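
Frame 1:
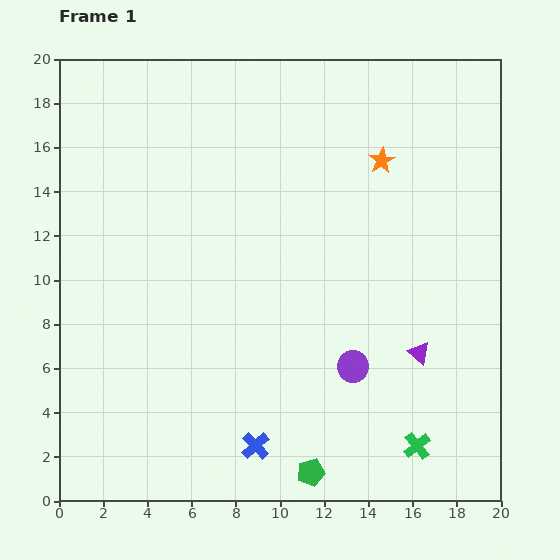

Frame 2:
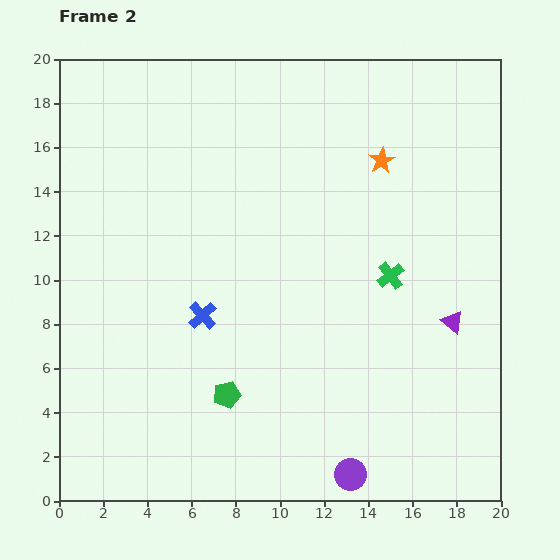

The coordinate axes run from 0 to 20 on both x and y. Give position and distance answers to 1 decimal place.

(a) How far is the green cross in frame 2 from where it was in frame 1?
7.8

The green cross moved from (16.2, 2.5) to (15.0, 10.2), a distance of √(1.2² + 7.7²) ≈ 7.8.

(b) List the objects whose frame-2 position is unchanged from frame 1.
the orange star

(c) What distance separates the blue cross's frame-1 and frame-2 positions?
6.4

The blue cross moved from (8.9, 2.5) to (6.5, 8.4), a distance of √(2.4² + 5.9²) ≈ 6.4.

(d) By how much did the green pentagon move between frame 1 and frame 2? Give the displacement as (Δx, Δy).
(-3.8, 3.5)

The green pentagon was at (11.4, 1.3) in frame 1 and (7.6, 4.8) in frame 2.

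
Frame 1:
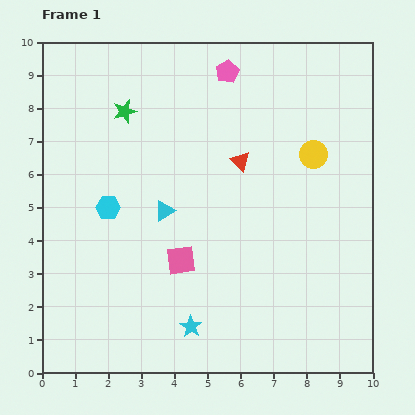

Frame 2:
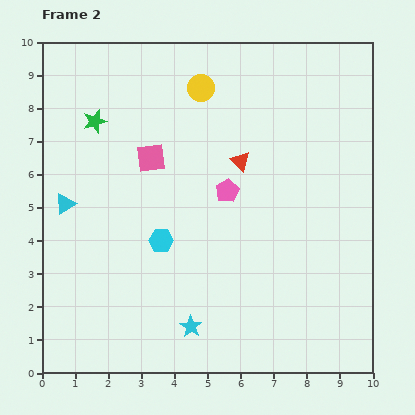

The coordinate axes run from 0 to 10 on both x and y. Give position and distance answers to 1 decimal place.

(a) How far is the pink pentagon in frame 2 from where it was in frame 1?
3.6

The pink pentagon moved from (5.6, 9.1) to (5.6, 5.5), a distance of √(0.0² + 3.6²) ≈ 3.6.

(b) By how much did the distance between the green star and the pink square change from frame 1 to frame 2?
-2.8

Distance in frame 1: 4.8. Distance in frame 2: 2.0.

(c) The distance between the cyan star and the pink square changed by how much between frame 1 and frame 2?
+3.2

Distance in frame 1: 2.0. Distance in frame 2: 5.2.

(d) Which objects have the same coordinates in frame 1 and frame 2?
the cyan star, the red triangle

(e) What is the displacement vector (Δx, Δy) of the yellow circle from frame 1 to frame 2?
(-3.4, 2.0)

The yellow circle was at (8.2, 6.6) in frame 1 and (4.8, 8.6) in frame 2.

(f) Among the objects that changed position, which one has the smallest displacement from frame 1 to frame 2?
the green star

(moved 0.9)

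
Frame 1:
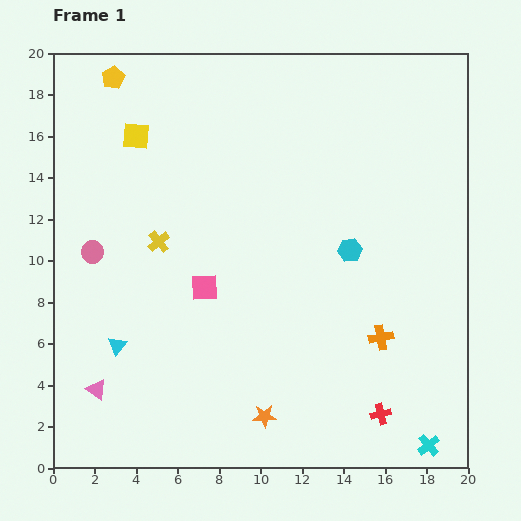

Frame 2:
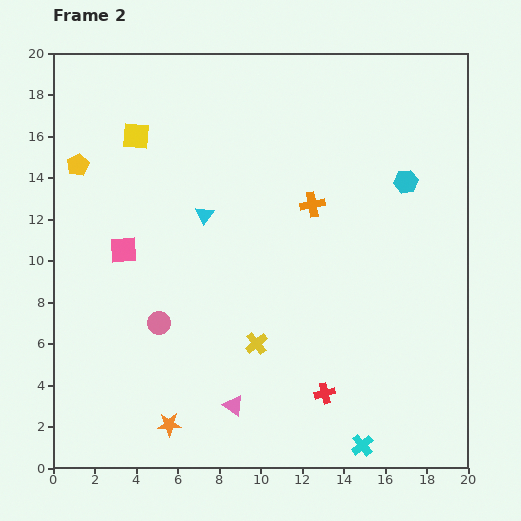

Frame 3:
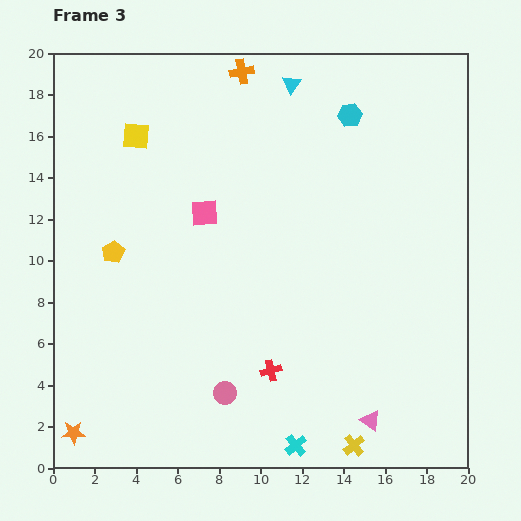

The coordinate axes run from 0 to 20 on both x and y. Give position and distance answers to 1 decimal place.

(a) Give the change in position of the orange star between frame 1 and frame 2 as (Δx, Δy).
(-4.6, -0.4)

The orange star was at (10.2, 2.5) in frame 1 and (5.6, 2.1) in frame 2.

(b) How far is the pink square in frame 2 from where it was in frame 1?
4.3

The pink square moved from (7.3, 8.7) to (3.4, 10.5), a distance of √(3.9² + 1.8²) ≈ 4.3.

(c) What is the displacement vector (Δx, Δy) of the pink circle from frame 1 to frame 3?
(6.4, -6.8)

The pink circle was at (1.9, 10.4) in frame 1 and (8.3, 3.6) in frame 3.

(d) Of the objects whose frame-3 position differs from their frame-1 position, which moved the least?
the pink square

(moved 3.6)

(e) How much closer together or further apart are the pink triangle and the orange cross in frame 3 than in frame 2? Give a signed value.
+7.5

Distance in frame 2: 10.4. Distance in frame 3: 17.9.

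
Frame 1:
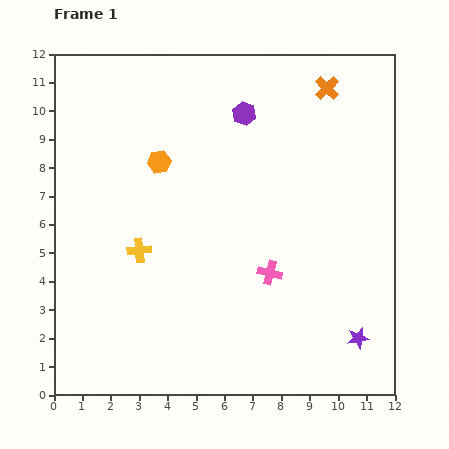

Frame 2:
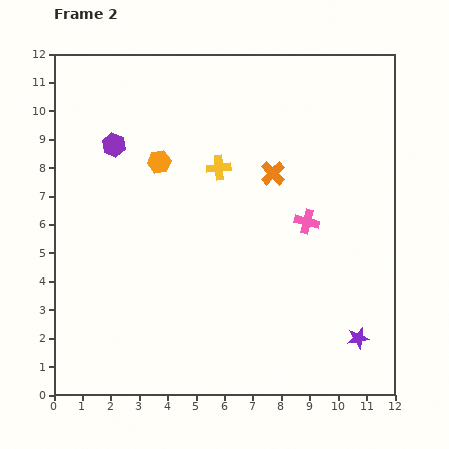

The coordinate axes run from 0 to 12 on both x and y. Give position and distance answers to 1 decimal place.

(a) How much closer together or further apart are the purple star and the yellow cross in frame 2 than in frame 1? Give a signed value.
-0.6

Distance in frame 1: 8.3. Distance in frame 2: 7.7.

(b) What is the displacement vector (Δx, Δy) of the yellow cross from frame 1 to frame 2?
(2.8, 2.9)

The yellow cross was at (3.0, 5.1) in frame 1 and (5.8, 8.0) in frame 2.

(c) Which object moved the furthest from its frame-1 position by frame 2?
the purple hexagon

(moved 4.7; next 4.0)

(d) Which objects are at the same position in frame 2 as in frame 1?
the orange hexagon, the purple star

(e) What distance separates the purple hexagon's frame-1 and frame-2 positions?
4.7

The purple hexagon moved from (6.7, 9.9) to (2.1, 8.8), a distance of √(4.6² + 1.1²) ≈ 4.7.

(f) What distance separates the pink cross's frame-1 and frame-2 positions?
2.2

The pink cross moved from (7.6, 4.3) to (8.9, 6.1), a distance of √(1.3² + 1.8²) ≈ 2.2.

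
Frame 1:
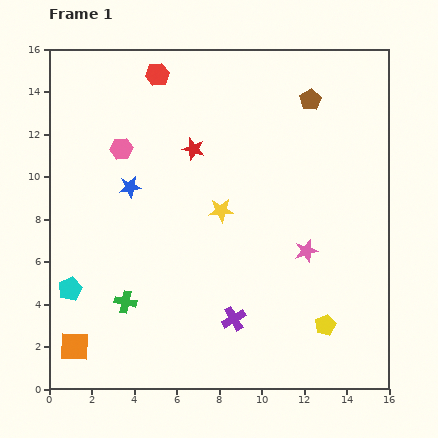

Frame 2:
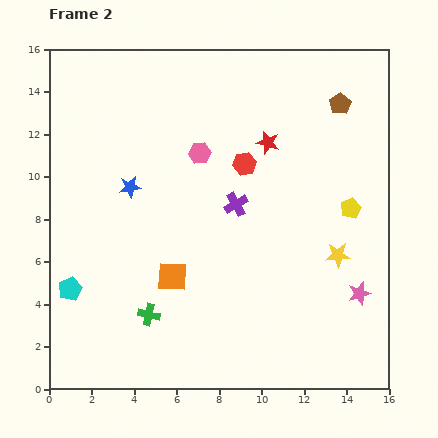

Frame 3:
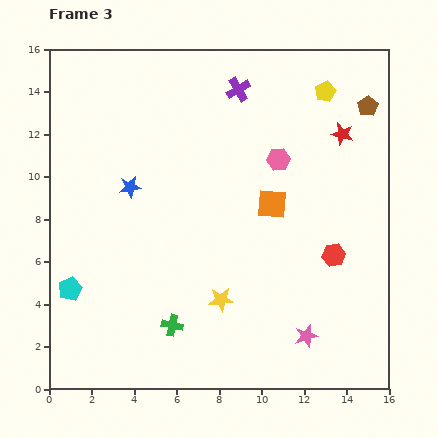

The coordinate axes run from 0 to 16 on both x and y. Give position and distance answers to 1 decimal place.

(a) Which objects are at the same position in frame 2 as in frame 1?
the cyan pentagon, the blue star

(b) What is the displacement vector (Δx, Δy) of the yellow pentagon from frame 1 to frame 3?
(0.0, 11.0)

The yellow pentagon was at (13.0, 3.0) in frame 1 and (13.0, 14.0) in frame 3.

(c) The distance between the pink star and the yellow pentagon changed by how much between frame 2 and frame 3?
+7.5

Distance in frame 2: 4.0. Distance in frame 3: 11.5.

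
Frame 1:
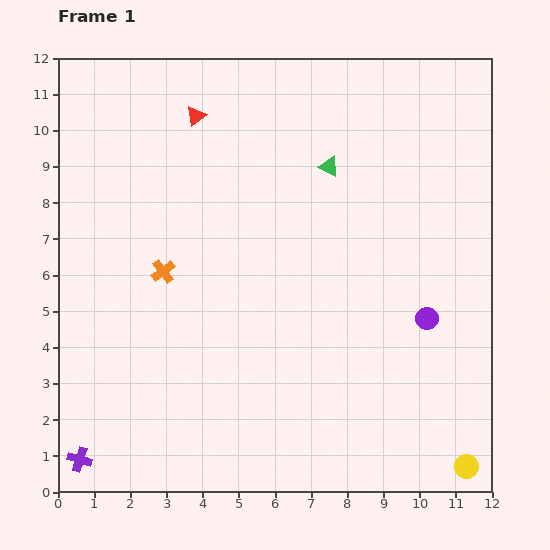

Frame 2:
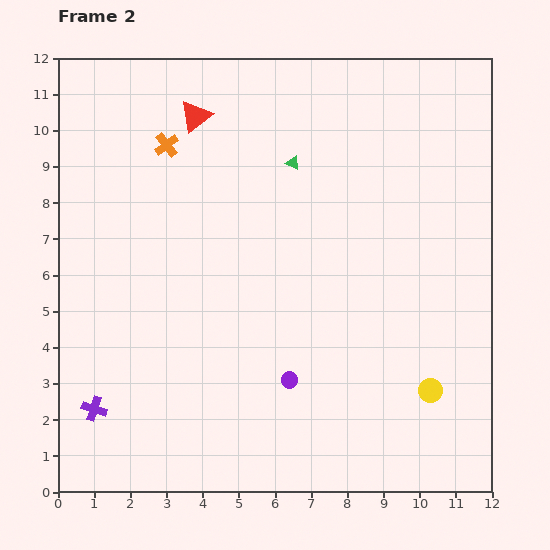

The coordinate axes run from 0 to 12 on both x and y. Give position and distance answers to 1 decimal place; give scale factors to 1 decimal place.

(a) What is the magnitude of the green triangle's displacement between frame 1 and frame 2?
1.0

The green triangle moved from (7.5, 9.0) to (6.5, 9.1), a distance of √(1.0² + 0.1²) ≈ 1.0.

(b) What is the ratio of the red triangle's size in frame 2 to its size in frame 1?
1.6×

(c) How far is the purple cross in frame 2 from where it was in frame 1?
1.5

The purple cross moved from (0.6, 0.9) to (1.0, 2.3), a distance of √(0.4² + 1.4²) ≈ 1.5.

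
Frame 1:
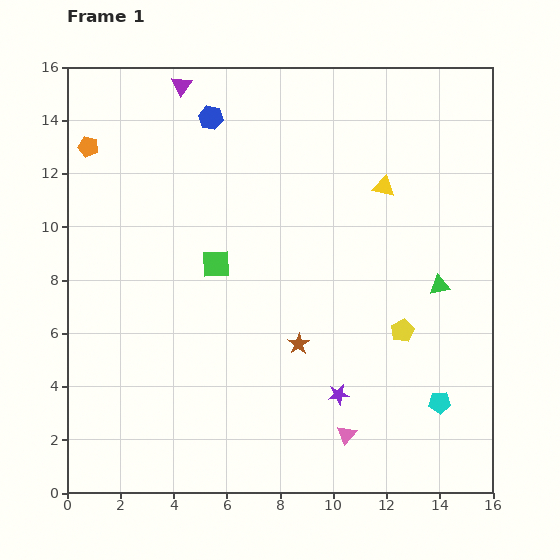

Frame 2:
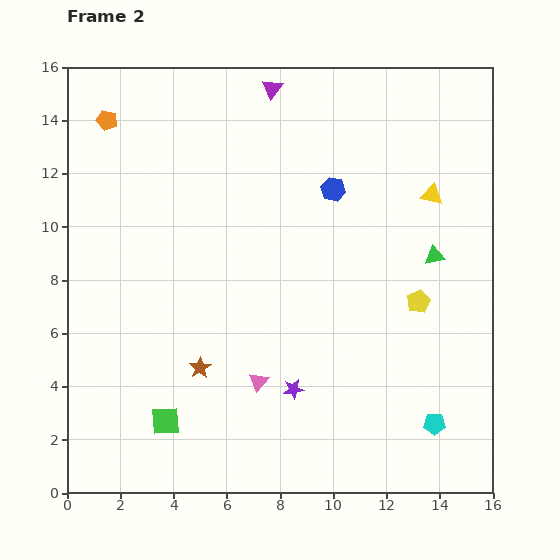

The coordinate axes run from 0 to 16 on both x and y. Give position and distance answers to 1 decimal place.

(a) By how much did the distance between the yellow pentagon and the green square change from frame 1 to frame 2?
+3.1

Distance in frame 1: 7.4. Distance in frame 2: 10.5.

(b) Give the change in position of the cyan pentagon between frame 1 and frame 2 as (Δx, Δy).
(-0.2, -0.8)

The cyan pentagon was at (14.0, 3.4) in frame 1 and (13.8, 2.6) in frame 2.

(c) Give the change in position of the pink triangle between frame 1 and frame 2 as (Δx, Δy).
(-3.3, 2.0)

The pink triangle was at (10.5, 2.2) in frame 1 and (7.2, 4.2) in frame 2.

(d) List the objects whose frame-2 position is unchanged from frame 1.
none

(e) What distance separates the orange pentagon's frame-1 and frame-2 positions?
1.2

The orange pentagon moved from (0.8, 13.0) to (1.5, 14.0), a distance of √(0.7² + 1.0²) ≈ 1.2.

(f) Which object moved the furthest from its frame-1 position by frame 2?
the green square

(moved 6.2; next 5.3)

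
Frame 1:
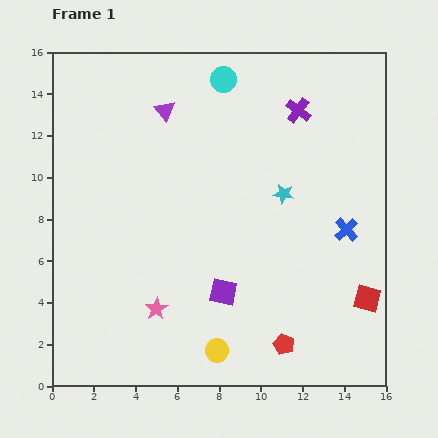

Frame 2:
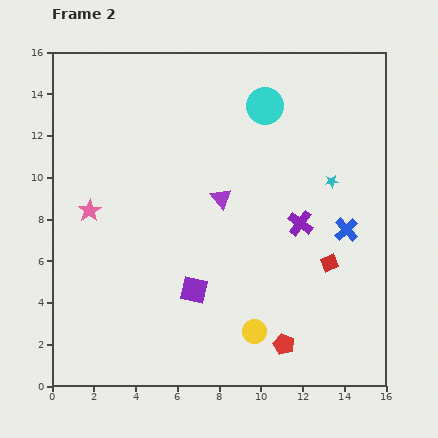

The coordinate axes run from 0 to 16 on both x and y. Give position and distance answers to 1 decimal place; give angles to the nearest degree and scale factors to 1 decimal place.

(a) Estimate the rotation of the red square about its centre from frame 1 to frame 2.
38° counter-clockwise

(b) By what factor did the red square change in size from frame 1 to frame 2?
0.6×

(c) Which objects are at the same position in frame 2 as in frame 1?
the blue cross, the red pentagon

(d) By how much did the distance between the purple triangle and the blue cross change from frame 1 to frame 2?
-4.2

Distance in frame 1: 10.4. Distance in frame 2: 6.2.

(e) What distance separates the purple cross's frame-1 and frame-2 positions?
5.4

The purple cross moved from (11.8, 13.2) to (11.9, 7.8), a distance of √(0.1² + 5.4²) ≈ 5.4.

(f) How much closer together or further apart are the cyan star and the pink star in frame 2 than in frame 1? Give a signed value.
+3.5

Distance in frame 1: 8.2. Distance in frame 2: 11.7.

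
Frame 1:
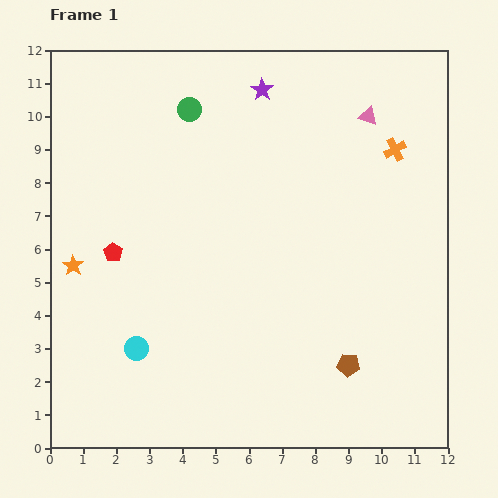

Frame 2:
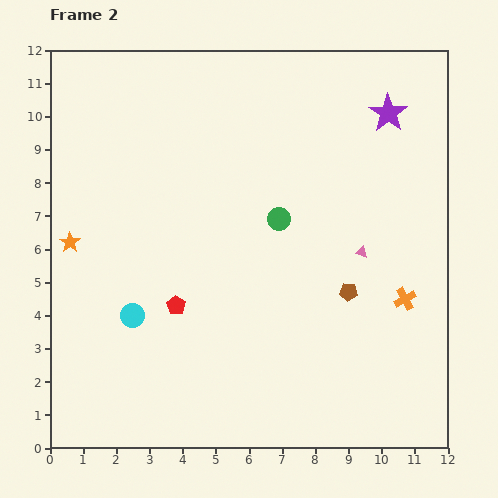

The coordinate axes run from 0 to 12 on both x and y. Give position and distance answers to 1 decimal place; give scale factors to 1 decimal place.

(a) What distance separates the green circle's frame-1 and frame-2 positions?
4.3

The green circle moved from (4.2, 10.2) to (6.9, 6.9), a distance of √(2.7² + 3.3²) ≈ 4.3.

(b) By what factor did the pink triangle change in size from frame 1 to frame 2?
0.6×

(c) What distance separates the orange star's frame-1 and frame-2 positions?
0.7

The orange star moved from (0.7, 5.5) to (0.6, 6.2), a distance of √(0.1² + 0.7²) ≈ 0.7.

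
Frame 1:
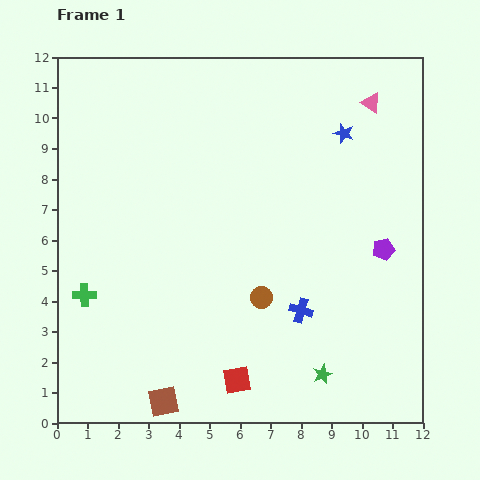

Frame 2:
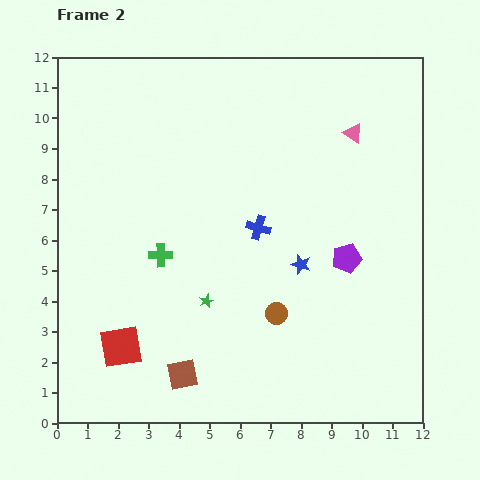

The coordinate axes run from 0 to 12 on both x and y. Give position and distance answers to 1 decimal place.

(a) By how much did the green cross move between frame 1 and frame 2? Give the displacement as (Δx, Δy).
(2.5, 1.3)

The green cross was at (0.9, 4.2) in frame 1 and (3.4, 5.5) in frame 2.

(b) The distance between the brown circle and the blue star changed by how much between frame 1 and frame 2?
-4.2

Distance in frame 1: 6.0. Distance in frame 2: 1.8.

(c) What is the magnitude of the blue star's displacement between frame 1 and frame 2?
4.5

The blue star moved from (9.4, 9.5) to (8.0, 5.2), a distance of √(1.4² + 4.3²) ≈ 4.5.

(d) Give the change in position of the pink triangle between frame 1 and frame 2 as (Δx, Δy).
(-0.6, -1.0)

The pink triangle was at (10.3, 10.5) in frame 1 and (9.7, 9.5) in frame 2.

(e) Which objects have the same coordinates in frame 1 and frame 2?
none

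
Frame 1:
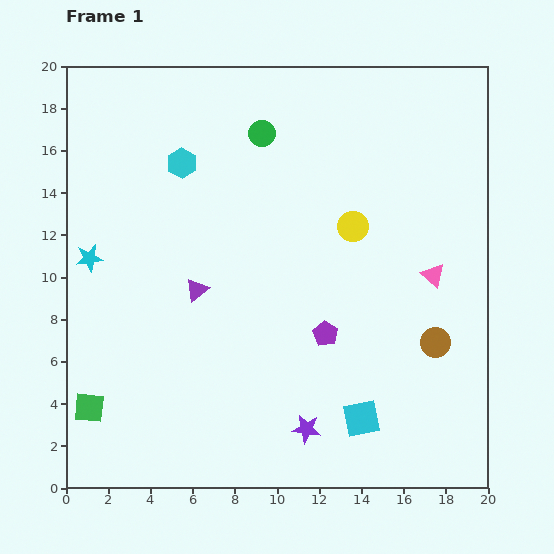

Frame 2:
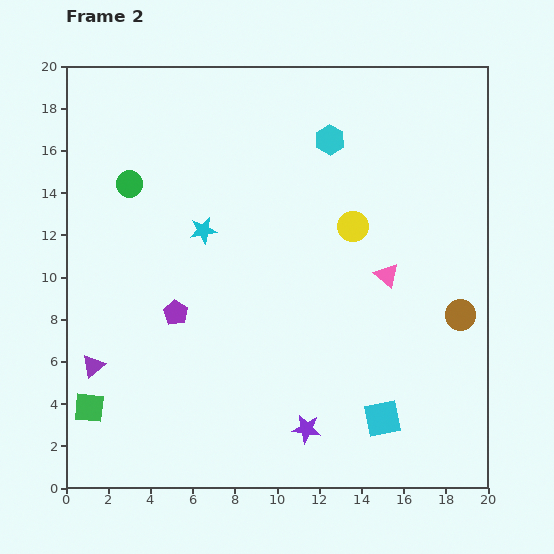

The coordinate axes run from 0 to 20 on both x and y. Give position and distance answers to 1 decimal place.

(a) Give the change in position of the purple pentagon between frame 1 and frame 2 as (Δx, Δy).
(-7.1, 1.0)

The purple pentagon was at (12.3, 7.3) in frame 1 and (5.2, 8.3) in frame 2.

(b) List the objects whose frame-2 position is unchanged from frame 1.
the green square, the purple star, the yellow circle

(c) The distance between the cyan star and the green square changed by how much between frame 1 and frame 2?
+2.9

Distance in frame 1: 7.1. Distance in frame 2: 10.0.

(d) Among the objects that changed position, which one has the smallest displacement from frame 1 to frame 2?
the cyan square

(moved 1.0)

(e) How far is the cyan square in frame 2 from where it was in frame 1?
1.0

The cyan square moved from (14.0, 3.3) to (15.0, 3.3), a distance of √(1.0² + 0.0²) ≈ 1.0.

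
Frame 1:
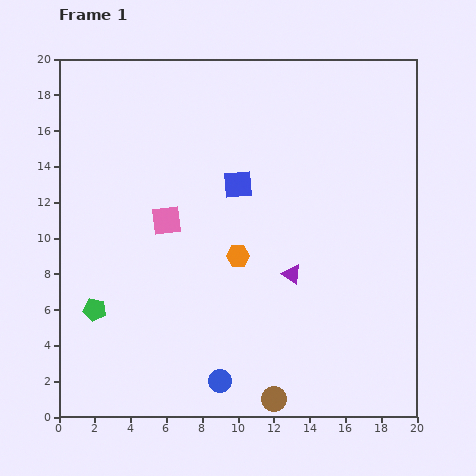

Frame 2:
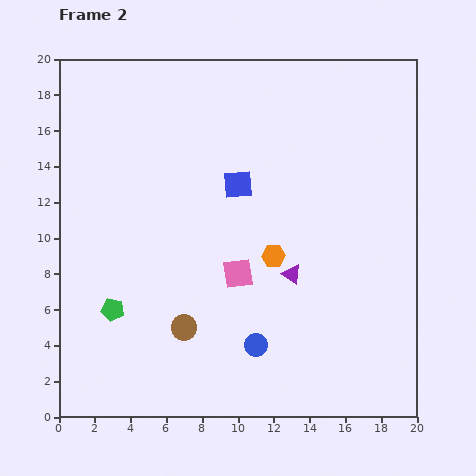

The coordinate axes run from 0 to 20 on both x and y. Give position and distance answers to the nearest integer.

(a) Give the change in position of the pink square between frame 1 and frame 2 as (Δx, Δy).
(4, -3)

The pink square was at (6, 11) in frame 1 and (10, 8) in frame 2.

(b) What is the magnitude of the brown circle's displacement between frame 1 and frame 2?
6

The brown circle moved from (12, 1) to (7, 5), a distance of √(5² + 4²) ≈ 6.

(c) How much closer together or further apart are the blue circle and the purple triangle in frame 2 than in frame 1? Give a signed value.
-3

Distance in frame 1: 7. Distance in frame 2: 4.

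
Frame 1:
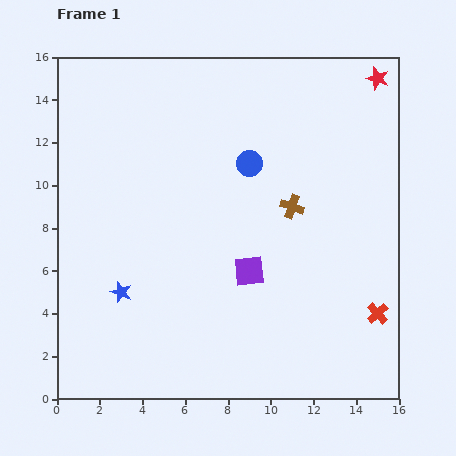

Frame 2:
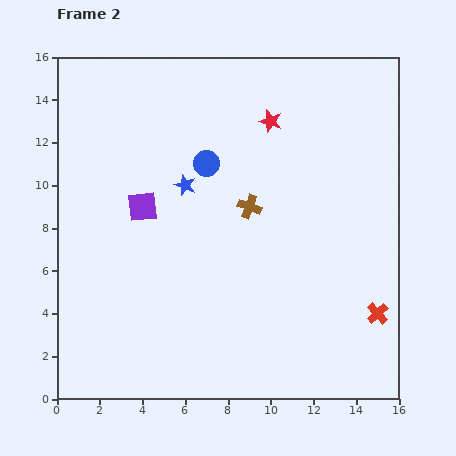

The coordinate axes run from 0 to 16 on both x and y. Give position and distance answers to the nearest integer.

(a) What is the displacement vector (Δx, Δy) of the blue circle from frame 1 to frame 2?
(-2, 0)

The blue circle was at (9, 11) in frame 1 and (7, 11) in frame 2.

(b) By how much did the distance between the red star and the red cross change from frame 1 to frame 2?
-1

Distance in frame 1: 11. Distance in frame 2: 10.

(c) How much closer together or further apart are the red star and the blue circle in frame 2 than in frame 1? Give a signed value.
-3

Distance in frame 1: 7. Distance in frame 2: 4.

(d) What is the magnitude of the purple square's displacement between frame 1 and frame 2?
6

The purple square moved from (9, 6) to (4, 9), a distance of √(5² + 3²) ≈ 6.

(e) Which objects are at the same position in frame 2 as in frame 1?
the red cross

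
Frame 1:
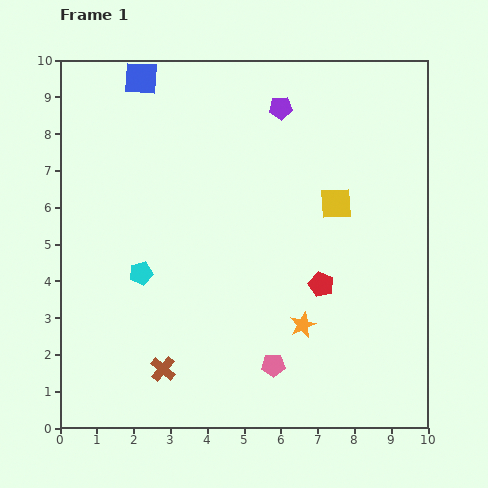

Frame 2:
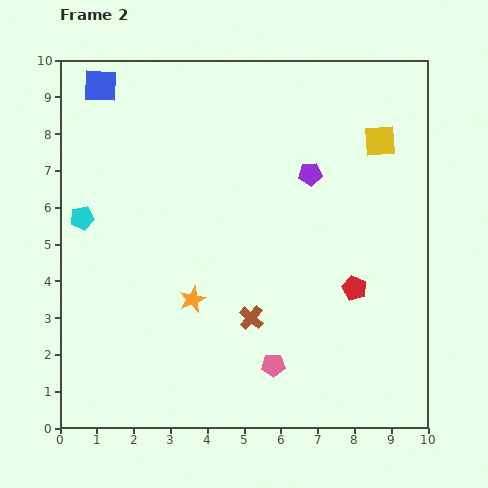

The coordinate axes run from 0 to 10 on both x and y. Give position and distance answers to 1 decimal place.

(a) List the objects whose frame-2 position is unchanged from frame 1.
the pink pentagon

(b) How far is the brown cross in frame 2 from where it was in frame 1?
2.8

The brown cross moved from (2.8, 1.6) to (5.2, 3.0), a distance of √(2.4² + 1.4²) ≈ 2.8.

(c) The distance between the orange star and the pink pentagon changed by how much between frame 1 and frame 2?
+1.4

Distance in frame 1: 1.4. Distance in frame 2: 2.8.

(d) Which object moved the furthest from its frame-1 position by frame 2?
the orange star

(moved 3.1; next 2.8)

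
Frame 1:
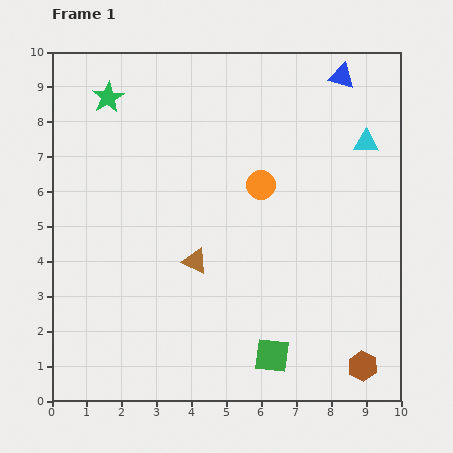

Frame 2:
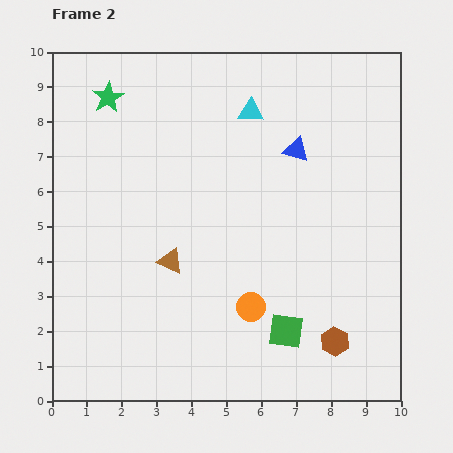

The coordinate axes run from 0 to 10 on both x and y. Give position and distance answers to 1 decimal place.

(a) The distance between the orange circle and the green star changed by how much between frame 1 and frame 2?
+2.2

Distance in frame 1: 5.1. Distance in frame 2: 7.3.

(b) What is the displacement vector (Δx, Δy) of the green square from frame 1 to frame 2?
(0.4, 0.7)

The green square was at (6.3, 1.3) in frame 1 and (6.7, 2.0) in frame 2.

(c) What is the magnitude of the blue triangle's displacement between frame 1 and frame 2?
2.5

The blue triangle moved from (8.3, 9.3) to (7.0, 7.2), a distance of √(1.3² + 2.1²) ≈ 2.5.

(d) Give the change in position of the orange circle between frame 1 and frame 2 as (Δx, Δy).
(-0.3, -3.5)

The orange circle was at (6.0, 6.2) in frame 1 and (5.7, 2.7) in frame 2.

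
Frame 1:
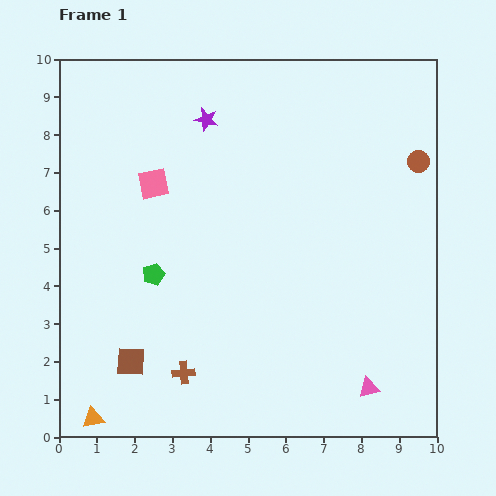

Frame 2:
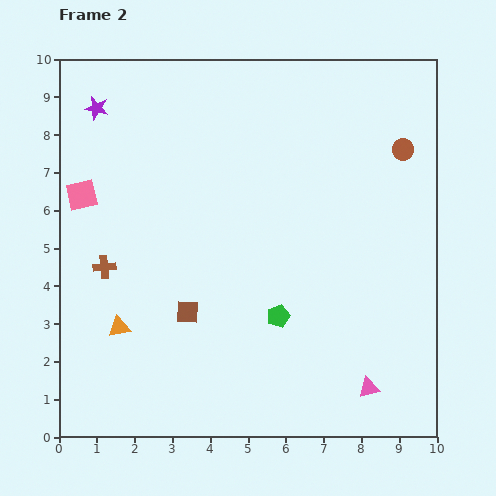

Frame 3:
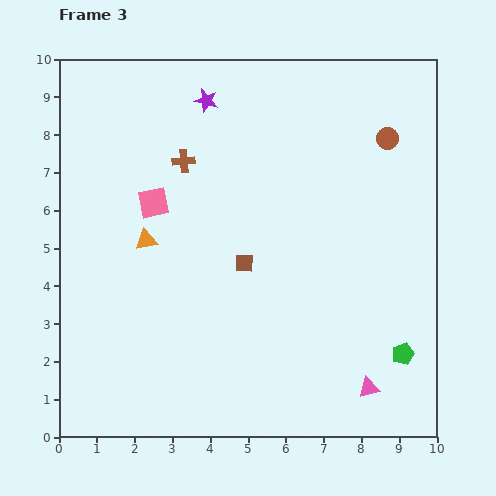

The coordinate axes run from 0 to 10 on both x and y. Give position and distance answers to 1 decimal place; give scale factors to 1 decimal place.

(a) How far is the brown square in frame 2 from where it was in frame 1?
2.0

The brown square moved from (1.9, 2.0) to (3.4, 3.3), a distance of √(1.5² + 1.3²) ≈ 2.0.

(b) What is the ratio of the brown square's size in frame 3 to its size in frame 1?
0.6×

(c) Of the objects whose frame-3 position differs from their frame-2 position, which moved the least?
the brown circle

(moved 0.5)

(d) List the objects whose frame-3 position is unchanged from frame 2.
the pink triangle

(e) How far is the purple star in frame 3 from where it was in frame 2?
2.9

The purple star moved from (1.0, 8.7) to (3.9, 8.9), a distance of √(2.9² + 0.2²) ≈ 2.9.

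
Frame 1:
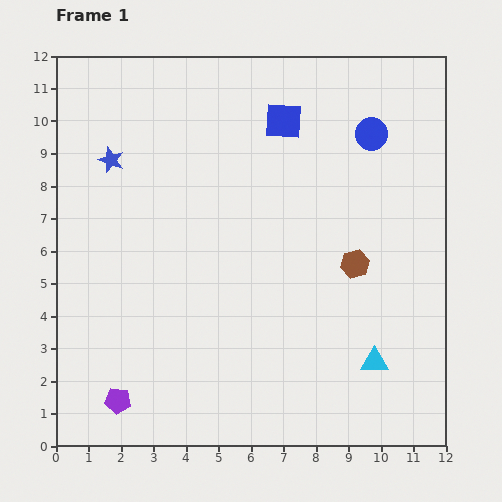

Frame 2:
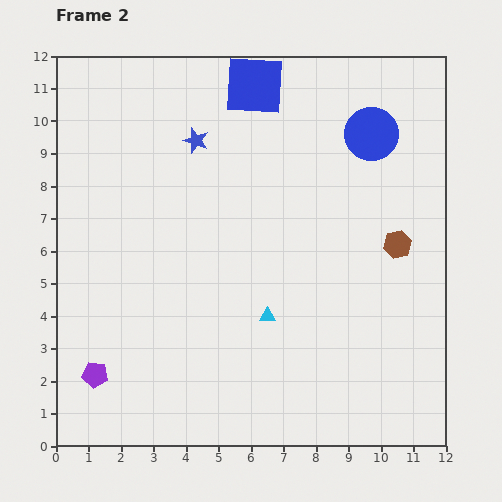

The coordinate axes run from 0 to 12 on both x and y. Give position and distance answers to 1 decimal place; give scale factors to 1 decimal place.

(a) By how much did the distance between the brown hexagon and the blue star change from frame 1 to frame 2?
-1.2

Distance in frame 1: 8.2. Distance in frame 2: 7.0.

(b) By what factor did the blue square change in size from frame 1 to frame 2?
1.6×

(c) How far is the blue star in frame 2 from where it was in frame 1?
2.7

The blue star moved from (1.7, 8.8) to (4.3, 9.4), a distance of √(2.6² + 0.6²) ≈ 2.7.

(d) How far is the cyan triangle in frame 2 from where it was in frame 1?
3.6

The cyan triangle moved from (9.8, 2.6) to (6.5, 4.0), a distance of √(3.3² + 1.4²) ≈ 3.6.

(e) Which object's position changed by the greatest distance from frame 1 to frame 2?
the cyan triangle

(moved 3.6; next 2.7)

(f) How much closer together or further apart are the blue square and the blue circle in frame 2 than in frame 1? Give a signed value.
+1.2

Distance in frame 1: 2.7. Distance in frame 2: 3.9.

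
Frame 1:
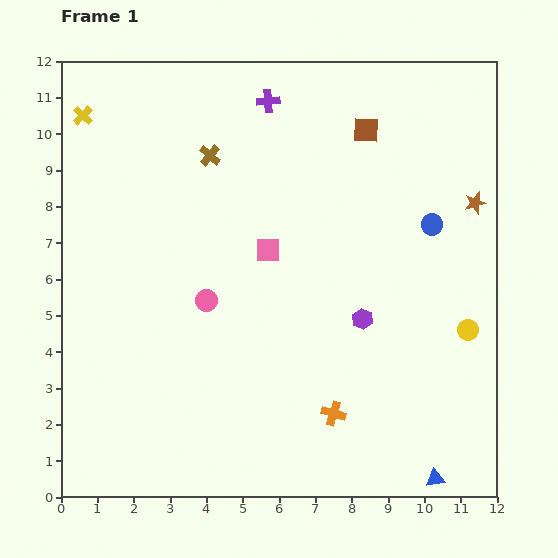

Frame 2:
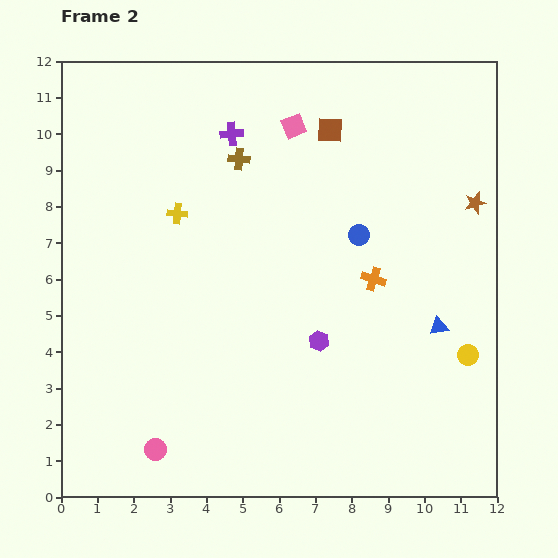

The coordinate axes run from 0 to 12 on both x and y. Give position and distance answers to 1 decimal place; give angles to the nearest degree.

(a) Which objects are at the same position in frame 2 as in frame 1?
the brown star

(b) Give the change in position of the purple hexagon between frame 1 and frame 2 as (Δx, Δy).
(-1.2, -0.6)

The purple hexagon was at (8.3, 4.9) in frame 1 and (7.1, 4.3) in frame 2.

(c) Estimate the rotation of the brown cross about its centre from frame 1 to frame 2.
35° counter-clockwise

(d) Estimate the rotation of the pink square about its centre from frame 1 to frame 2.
22° counter-clockwise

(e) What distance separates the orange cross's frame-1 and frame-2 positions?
3.9

The orange cross moved from (7.5, 2.3) to (8.6, 6.0), a distance of √(1.1² + 3.7²) ≈ 3.9.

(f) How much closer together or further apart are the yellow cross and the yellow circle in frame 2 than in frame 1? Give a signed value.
-3.2

Distance in frame 1: 12.1. Distance in frame 2: 8.9.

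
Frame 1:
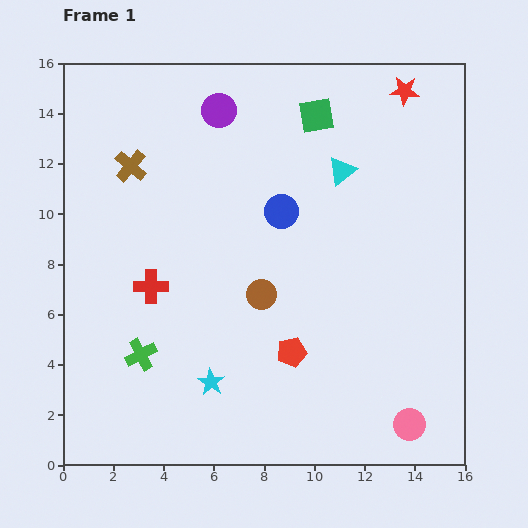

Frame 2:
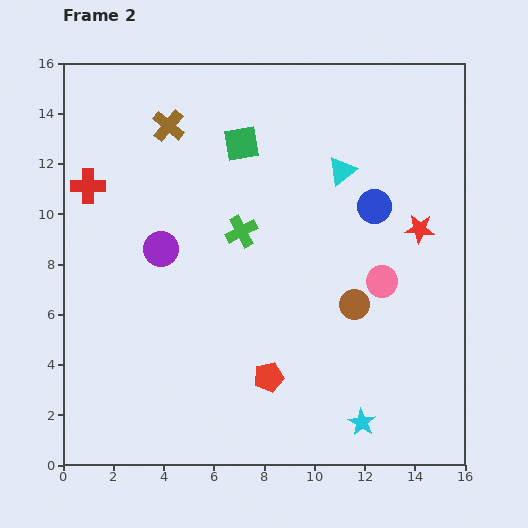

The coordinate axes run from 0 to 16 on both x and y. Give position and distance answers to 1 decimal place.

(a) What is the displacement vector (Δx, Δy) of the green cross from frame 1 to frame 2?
(4.0, 4.9)

The green cross was at (3.1, 4.4) in frame 1 and (7.1, 9.3) in frame 2.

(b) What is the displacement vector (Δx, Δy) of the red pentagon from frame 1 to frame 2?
(-0.9, -1.0)

The red pentagon was at (9.1, 4.5) in frame 1 and (8.2, 3.5) in frame 2.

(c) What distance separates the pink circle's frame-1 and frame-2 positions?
5.8

The pink circle moved from (13.8, 1.6) to (12.7, 7.3), a distance of √(1.1² + 5.7²) ≈ 5.8.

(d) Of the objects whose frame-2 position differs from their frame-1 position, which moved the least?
the red pentagon

(moved 1.3)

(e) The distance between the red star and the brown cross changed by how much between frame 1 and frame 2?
-0.5

Distance in frame 1: 11.3. Distance in frame 2: 10.8.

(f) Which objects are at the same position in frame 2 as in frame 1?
the cyan triangle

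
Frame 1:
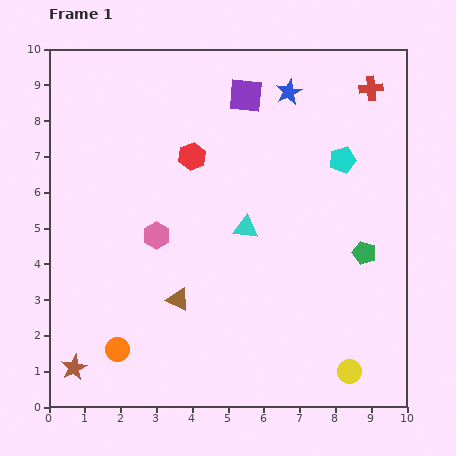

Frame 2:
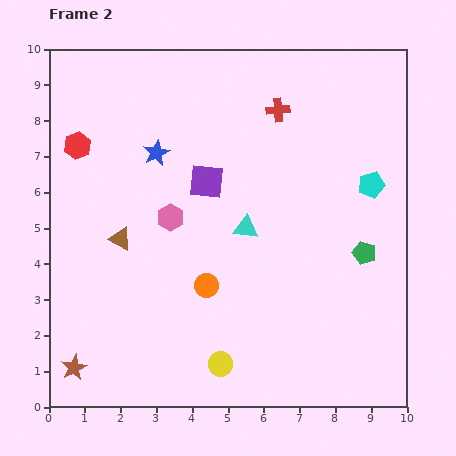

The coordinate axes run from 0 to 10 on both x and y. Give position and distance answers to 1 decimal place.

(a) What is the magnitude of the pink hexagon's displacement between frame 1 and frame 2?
0.6

The pink hexagon moved from (3.0, 4.8) to (3.4, 5.3), a distance of √(0.4² + 0.5²) ≈ 0.6.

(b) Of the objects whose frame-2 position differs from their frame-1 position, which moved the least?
the pink hexagon

(moved 0.6)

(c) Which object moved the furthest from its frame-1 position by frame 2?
the blue star

(moved 4.1; next 3.6)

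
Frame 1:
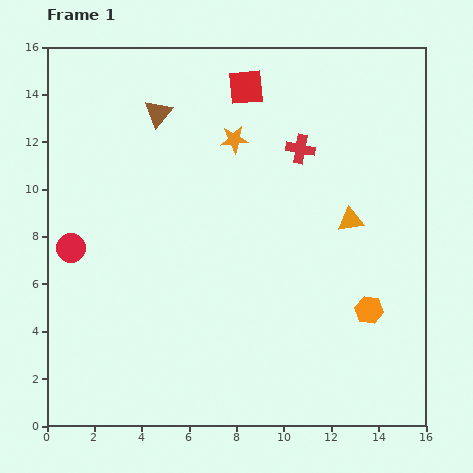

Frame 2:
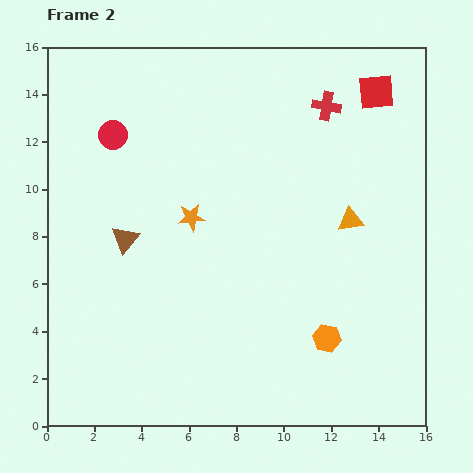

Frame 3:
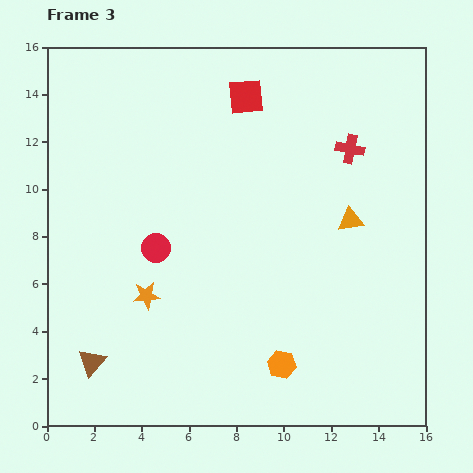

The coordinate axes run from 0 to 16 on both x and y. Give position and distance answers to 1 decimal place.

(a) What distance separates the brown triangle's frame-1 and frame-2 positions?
5.5

The brown triangle moved from (4.7, 13.2) to (3.3, 7.9), a distance of √(1.4² + 5.3²) ≈ 5.5.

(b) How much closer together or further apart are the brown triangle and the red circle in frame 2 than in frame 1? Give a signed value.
-2.4

Distance in frame 1: 6.8. Distance in frame 2: 4.4.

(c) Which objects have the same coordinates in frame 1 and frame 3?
the orange triangle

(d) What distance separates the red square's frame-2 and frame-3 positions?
5.5

The red square moved from (13.9, 14.1) to (8.4, 13.9), a distance of √(5.5² + 0.2²) ≈ 5.5.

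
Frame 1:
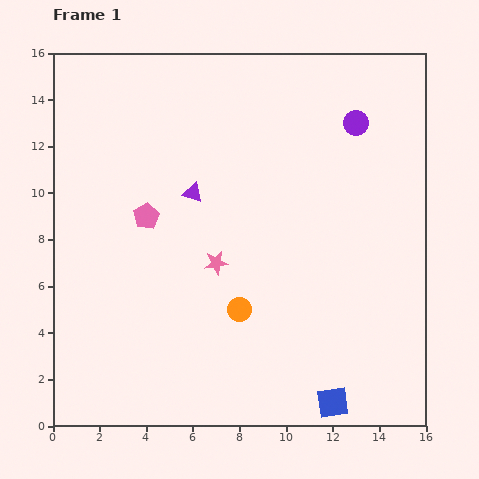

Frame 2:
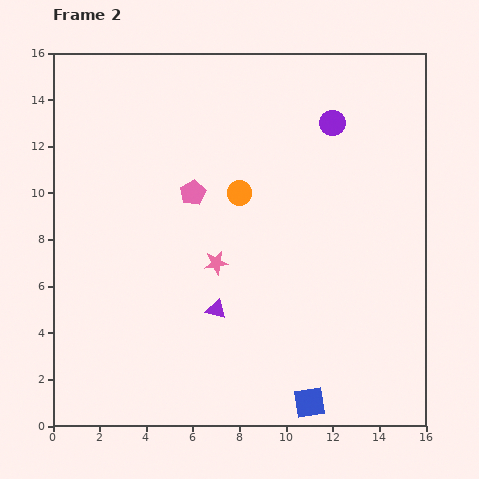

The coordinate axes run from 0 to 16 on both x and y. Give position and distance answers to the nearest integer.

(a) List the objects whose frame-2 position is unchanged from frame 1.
the pink star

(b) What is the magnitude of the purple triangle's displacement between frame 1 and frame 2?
5

The purple triangle moved from (6, 10) to (7, 5), a distance of √(1² + 5²) ≈ 5.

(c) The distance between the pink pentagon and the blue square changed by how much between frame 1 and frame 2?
-1

Distance in frame 1: 11. Distance in frame 2: 10.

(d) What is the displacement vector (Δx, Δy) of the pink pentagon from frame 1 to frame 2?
(2, 1)

The pink pentagon was at (4, 9) in frame 1 and (6, 10) in frame 2.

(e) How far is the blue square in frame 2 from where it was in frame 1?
1

The blue square moved from (12, 1) to (11, 1), a distance of √(1² + 0²) ≈ 1.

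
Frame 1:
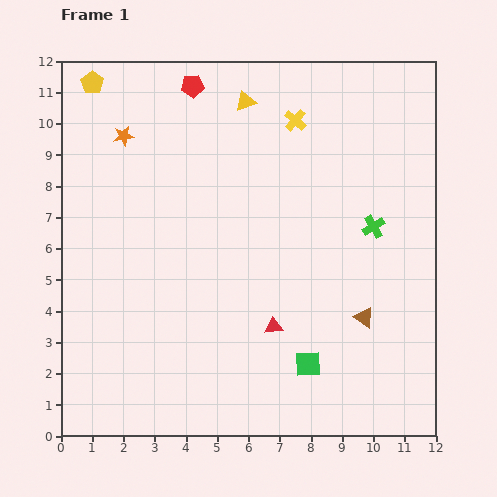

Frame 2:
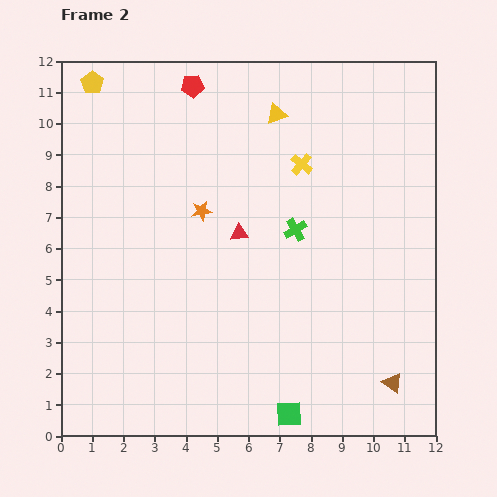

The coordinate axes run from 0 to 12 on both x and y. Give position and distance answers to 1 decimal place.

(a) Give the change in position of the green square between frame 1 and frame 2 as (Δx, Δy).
(-0.6, -1.6)

The green square was at (7.9, 2.3) in frame 1 and (7.3, 0.7) in frame 2.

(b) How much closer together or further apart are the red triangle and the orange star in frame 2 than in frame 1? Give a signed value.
-6.4

Distance in frame 1: 7.8. Distance in frame 2: 1.4.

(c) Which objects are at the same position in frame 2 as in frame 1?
the red pentagon, the yellow pentagon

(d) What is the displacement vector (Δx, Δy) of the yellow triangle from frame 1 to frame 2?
(1.0, -0.4)

The yellow triangle was at (5.9, 10.7) in frame 1 and (6.9, 10.3) in frame 2.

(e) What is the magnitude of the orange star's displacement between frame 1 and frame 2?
3.5

The orange star moved from (2.0, 9.6) to (4.5, 7.2), a distance of √(2.5² + 2.4²) ≈ 3.5.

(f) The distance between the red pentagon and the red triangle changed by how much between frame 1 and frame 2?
-3.2

Distance in frame 1: 8.1. Distance in frame 2: 4.9.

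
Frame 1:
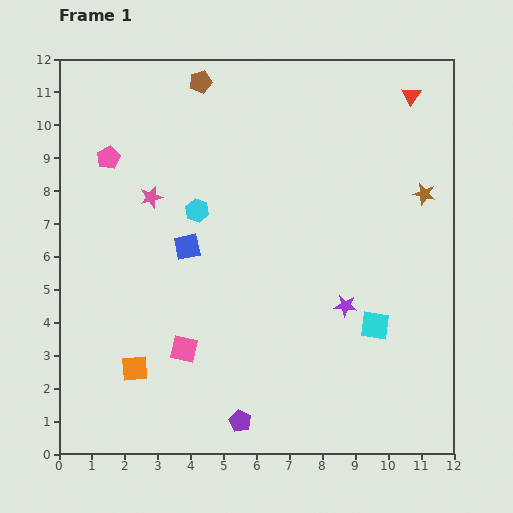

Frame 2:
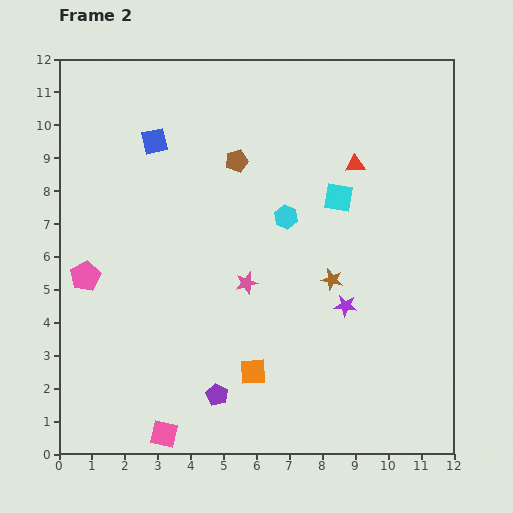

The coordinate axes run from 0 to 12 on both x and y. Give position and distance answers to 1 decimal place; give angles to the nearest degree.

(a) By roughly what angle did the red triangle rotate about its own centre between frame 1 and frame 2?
55° clockwise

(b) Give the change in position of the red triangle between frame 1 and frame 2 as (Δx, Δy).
(-1.7, -2.1)

The red triangle was at (10.7, 10.9) in frame 1 and (9.0, 8.8) in frame 2.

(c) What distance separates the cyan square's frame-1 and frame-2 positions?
4.1

The cyan square moved from (9.6, 3.9) to (8.5, 7.8), a distance of √(1.1² + 3.9²) ≈ 4.1.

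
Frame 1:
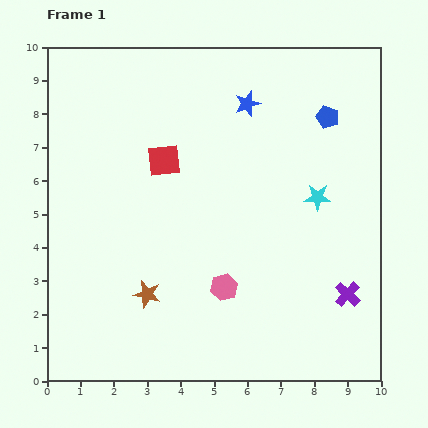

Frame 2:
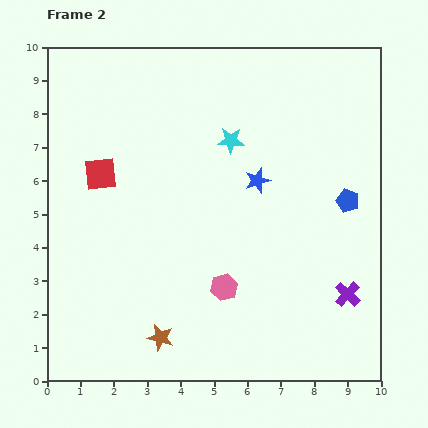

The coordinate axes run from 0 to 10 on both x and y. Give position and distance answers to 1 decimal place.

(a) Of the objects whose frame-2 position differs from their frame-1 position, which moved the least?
the brown star

(moved 1.4)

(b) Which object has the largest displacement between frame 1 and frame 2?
the cyan star

(moved 3.1; next 2.6)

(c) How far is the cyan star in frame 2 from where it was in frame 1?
3.1

The cyan star moved from (8.1, 5.5) to (5.5, 7.2), a distance of √(2.6² + 1.7²) ≈ 3.1.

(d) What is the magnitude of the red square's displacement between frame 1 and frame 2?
1.9

The red square moved from (3.5, 6.6) to (1.6, 6.2), a distance of √(1.9² + 0.4²) ≈ 1.9.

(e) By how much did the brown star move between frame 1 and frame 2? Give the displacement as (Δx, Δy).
(0.4, -1.3)

The brown star was at (3.0, 2.6) in frame 1 and (3.4, 1.3) in frame 2.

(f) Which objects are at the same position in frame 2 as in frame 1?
the purple cross, the pink hexagon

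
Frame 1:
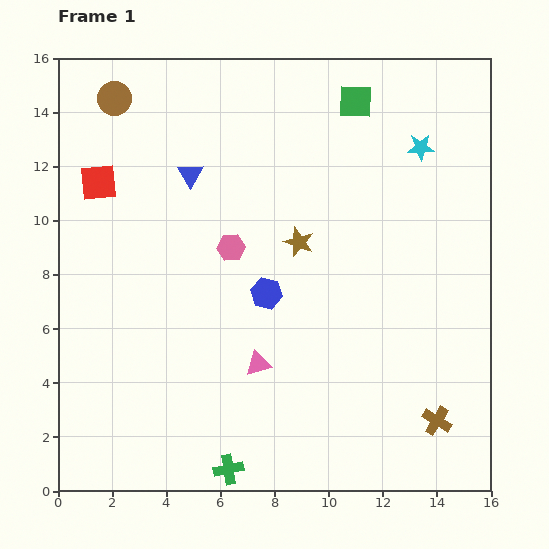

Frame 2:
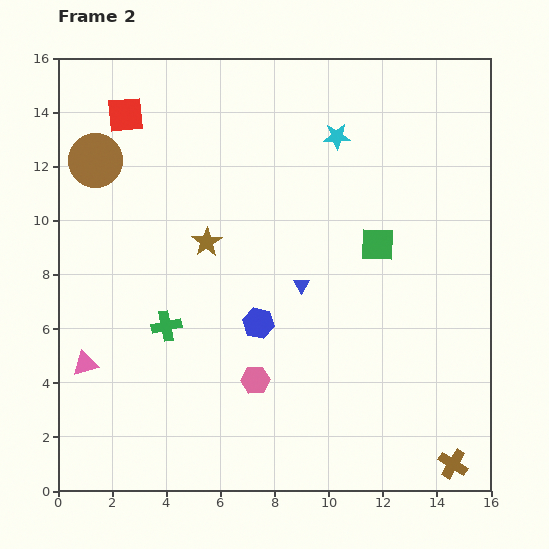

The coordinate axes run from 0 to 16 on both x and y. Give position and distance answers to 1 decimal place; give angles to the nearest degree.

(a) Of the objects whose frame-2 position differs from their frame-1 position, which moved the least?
the blue hexagon

(moved 1.1)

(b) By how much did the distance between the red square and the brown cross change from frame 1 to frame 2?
+2.4

Distance in frame 1: 15.3. Distance in frame 2: 17.7.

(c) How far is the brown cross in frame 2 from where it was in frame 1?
1.7

The brown cross moved from (14.0, 2.6) to (14.6, 1.0), a distance of √(0.6² + 1.6²) ≈ 1.7.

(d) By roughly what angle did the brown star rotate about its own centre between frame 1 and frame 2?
17° clockwise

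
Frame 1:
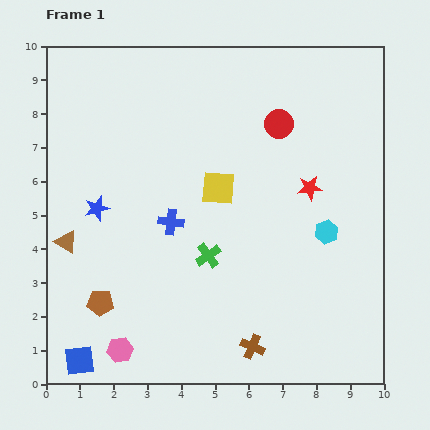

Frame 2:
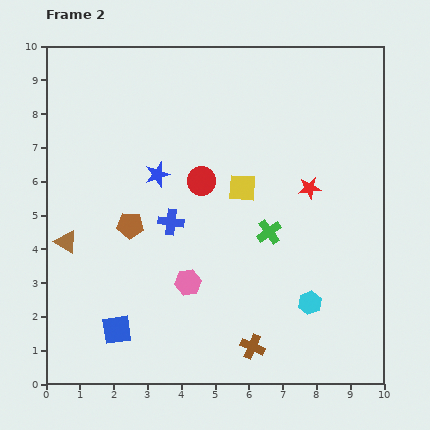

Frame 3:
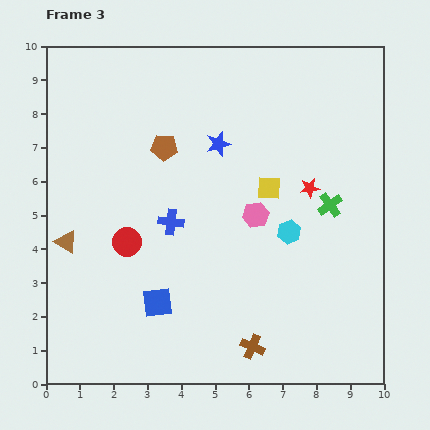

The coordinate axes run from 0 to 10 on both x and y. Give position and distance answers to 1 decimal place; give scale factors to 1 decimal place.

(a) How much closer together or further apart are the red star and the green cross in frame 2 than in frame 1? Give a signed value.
-1.8

Distance in frame 1: 3.6. Distance in frame 2: 1.8.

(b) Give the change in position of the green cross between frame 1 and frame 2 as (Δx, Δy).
(1.8, 0.7)

The green cross was at (4.8, 3.8) in frame 1 and (6.6, 4.5) in frame 2.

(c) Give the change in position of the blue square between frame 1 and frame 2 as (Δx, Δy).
(1.1, 0.9)

The blue square was at (1.0, 0.7) in frame 1 and (2.1, 1.6) in frame 2.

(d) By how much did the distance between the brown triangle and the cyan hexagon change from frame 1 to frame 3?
-1.1

Distance in frame 1: 7.7. Distance in frame 3: 6.6.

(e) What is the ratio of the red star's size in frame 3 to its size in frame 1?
0.8×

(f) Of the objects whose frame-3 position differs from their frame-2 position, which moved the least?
the yellow square

(moved 0.8)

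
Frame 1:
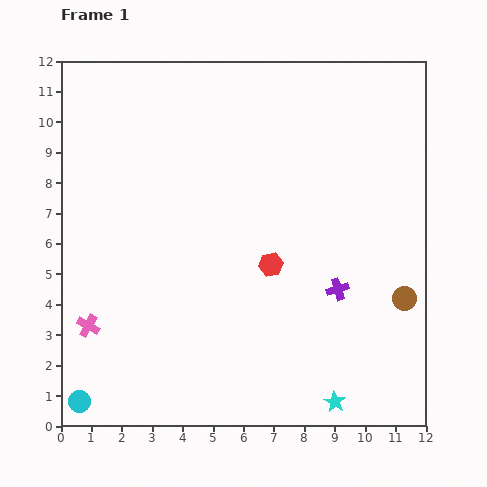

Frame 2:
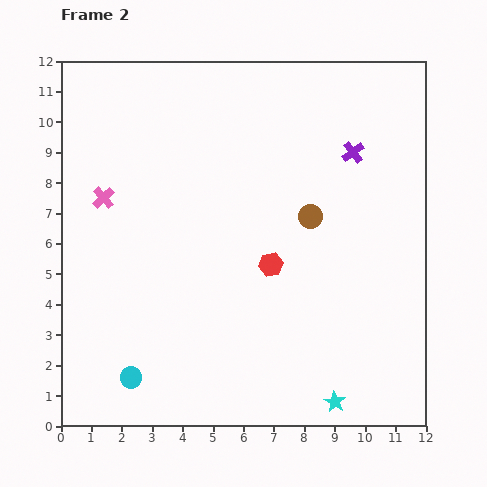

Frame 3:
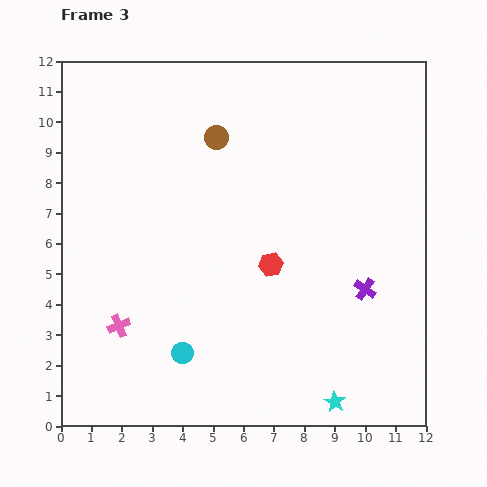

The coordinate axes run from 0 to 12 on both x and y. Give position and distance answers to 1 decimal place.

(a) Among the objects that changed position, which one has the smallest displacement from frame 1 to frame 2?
the cyan circle

(moved 1.9)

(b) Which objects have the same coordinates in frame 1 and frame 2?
the red hexagon, the cyan star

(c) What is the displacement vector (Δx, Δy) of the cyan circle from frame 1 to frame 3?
(3.4, 1.6)

The cyan circle was at (0.6, 0.8) in frame 1 and (4.0, 2.4) in frame 3.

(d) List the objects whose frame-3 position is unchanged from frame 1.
the red hexagon, the cyan star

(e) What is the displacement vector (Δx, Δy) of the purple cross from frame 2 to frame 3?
(0.4, -4.5)

The purple cross was at (9.6, 9.0) in frame 2 and (10.0, 4.5) in frame 3.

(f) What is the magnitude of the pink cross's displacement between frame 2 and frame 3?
4.2

The pink cross moved from (1.4, 7.5) to (1.9, 3.3), a distance of √(0.5² + 4.2²) ≈ 4.2.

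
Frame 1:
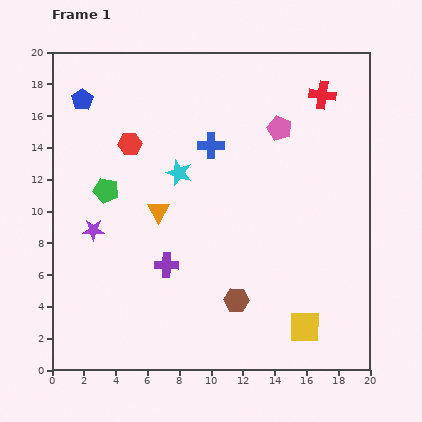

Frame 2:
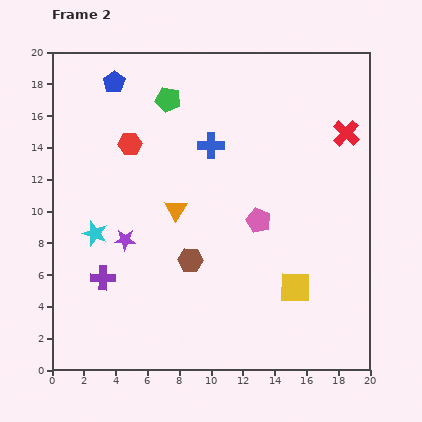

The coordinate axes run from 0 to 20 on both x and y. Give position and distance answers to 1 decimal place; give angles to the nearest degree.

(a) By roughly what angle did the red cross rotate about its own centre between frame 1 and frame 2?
35° clockwise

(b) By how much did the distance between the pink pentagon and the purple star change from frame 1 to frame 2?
-4.8

Distance in frame 1: 13.3. Distance in frame 2: 8.5.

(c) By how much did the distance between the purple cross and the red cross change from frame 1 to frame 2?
+3.3

Distance in frame 1: 14.5. Distance in frame 2: 17.8.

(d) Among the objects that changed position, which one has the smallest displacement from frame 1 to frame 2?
the orange triangle

(moved 1.1)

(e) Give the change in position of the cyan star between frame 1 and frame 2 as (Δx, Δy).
(-5.3, -3.8)

The cyan star was at (8.0, 12.4) in frame 1 and (2.7, 8.6) in frame 2.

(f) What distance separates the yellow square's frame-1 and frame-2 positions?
2.6

The yellow square moved from (15.9, 2.7) to (15.3, 5.2), a distance of √(0.6² + 2.5²) ≈ 2.6.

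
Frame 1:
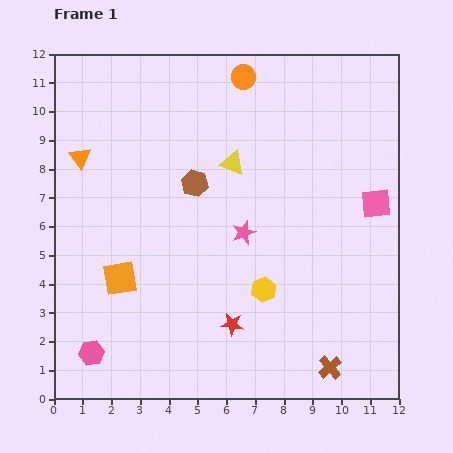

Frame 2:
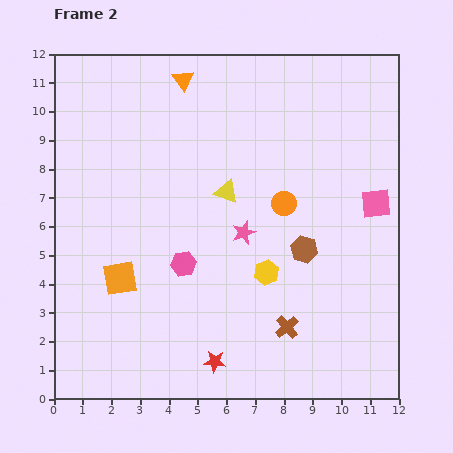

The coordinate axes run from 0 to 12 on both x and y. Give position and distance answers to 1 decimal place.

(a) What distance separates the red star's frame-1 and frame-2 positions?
1.4

The red star moved from (6.2, 2.6) to (5.6, 1.3), a distance of √(0.6² + 1.3²) ≈ 1.4.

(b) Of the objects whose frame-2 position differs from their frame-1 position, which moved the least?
the yellow hexagon

(moved 0.6)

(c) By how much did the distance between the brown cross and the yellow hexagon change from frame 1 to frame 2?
-1.5

Distance in frame 1: 3.5. Distance in frame 2: 2.0.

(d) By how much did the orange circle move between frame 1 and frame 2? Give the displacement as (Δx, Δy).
(1.4, -4.4)

The orange circle was at (6.6, 11.2) in frame 1 and (8.0, 6.8) in frame 2.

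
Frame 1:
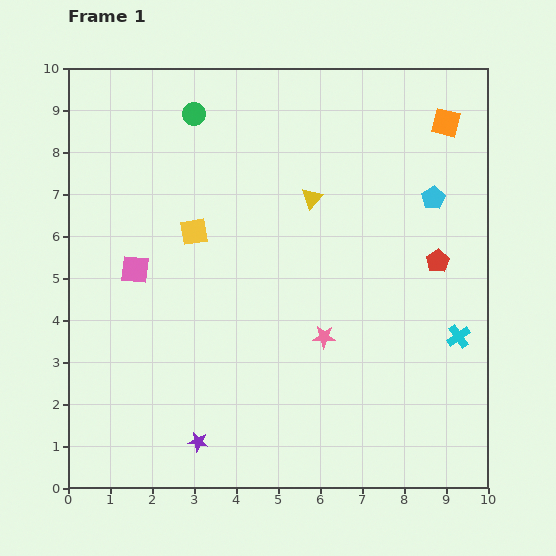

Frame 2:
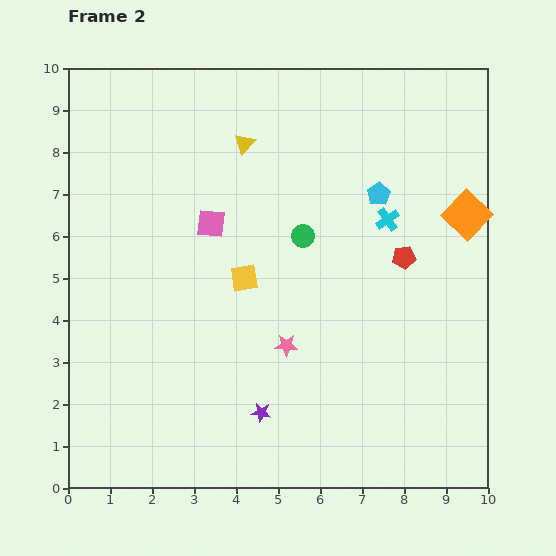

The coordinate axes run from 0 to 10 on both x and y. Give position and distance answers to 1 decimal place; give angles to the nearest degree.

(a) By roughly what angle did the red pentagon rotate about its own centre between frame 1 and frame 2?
25° clockwise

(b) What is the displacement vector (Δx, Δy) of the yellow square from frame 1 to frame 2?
(1.2, -1.1)

The yellow square was at (3.0, 6.1) in frame 1 and (4.2, 5.0) in frame 2.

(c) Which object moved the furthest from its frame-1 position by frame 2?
the green circle

(moved 3.9; next 3.3)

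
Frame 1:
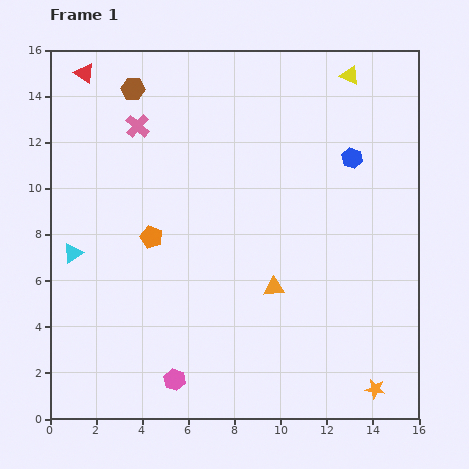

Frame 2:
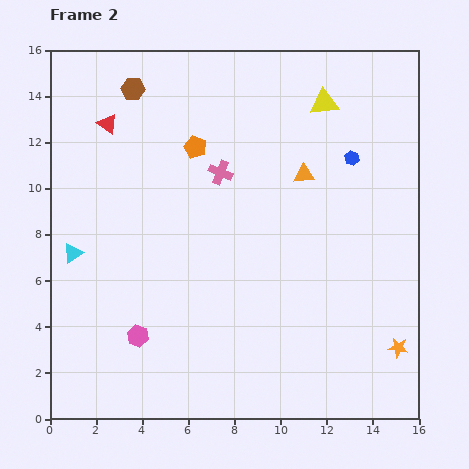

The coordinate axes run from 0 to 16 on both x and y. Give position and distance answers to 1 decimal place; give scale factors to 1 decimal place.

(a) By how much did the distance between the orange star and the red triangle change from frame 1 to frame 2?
-2.7

Distance in frame 1: 18.6. Distance in frame 2: 15.9.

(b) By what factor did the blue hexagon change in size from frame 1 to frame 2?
0.7×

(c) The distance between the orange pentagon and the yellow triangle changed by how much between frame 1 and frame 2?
-5.2

Distance in frame 1: 11.1. Distance in frame 2: 5.9.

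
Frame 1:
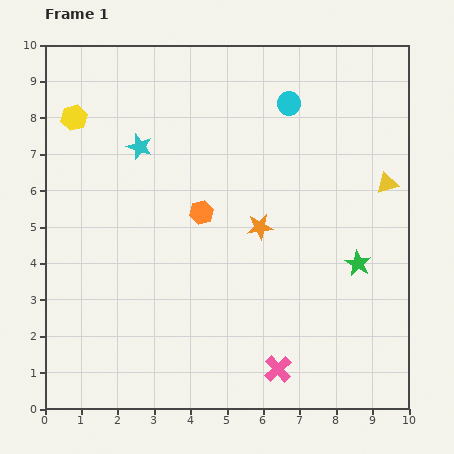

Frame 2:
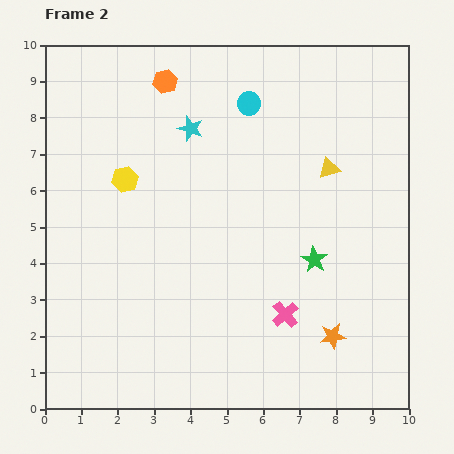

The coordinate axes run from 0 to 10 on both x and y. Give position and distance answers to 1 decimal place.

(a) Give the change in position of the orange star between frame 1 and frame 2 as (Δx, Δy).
(2.0, -3.0)

The orange star was at (5.9, 5.0) in frame 1 and (7.9, 2.0) in frame 2.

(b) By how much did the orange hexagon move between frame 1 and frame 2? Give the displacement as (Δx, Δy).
(-1.0, 3.6)

The orange hexagon was at (4.3, 5.4) in frame 1 and (3.3, 9.0) in frame 2.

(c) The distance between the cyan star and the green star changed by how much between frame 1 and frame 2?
-1.8

Distance in frame 1: 6.8. Distance in frame 2: 5.0.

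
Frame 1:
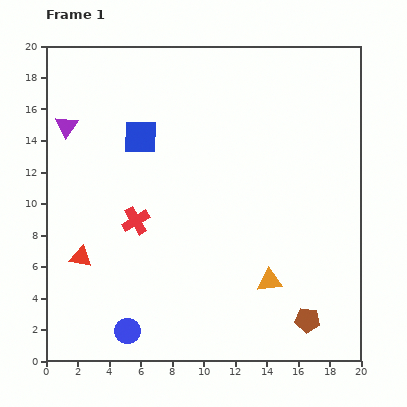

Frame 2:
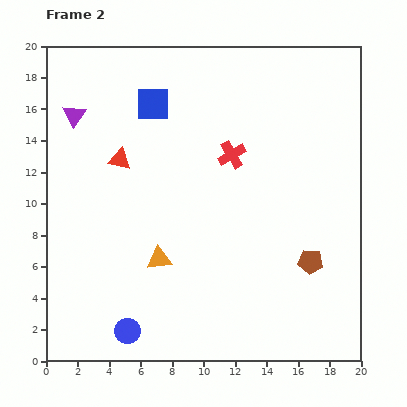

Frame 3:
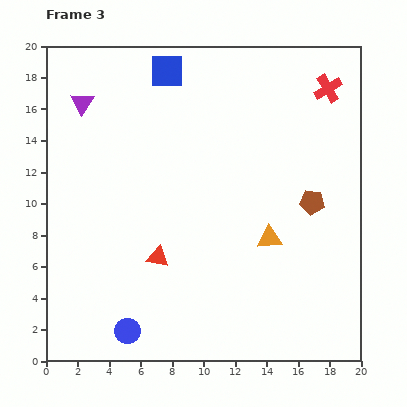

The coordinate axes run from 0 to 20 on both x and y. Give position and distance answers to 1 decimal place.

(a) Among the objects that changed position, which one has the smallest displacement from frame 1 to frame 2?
the purple triangle

(moved 0.9)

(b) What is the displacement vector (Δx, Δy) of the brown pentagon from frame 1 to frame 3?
(0.3, 7.5)

The brown pentagon was at (16.6, 2.6) in frame 1 and (16.9, 10.1) in frame 3.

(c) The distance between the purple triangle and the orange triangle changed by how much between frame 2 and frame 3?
+4.1

Distance in frame 2: 10.6. Distance in frame 3: 14.7.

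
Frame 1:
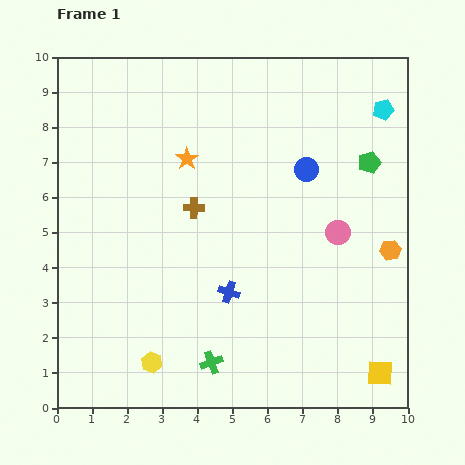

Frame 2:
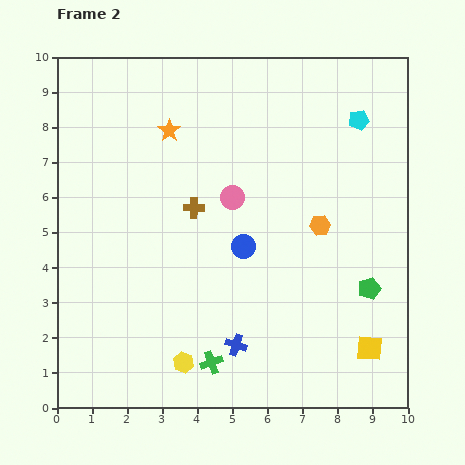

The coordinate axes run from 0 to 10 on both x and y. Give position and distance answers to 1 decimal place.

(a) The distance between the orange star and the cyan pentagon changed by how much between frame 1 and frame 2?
-0.4

Distance in frame 1: 5.8. Distance in frame 2: 5.4.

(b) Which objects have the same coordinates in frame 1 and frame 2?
the green cross, the brown cross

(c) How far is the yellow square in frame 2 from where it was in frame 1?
0.8

The yellow square moved from (9.2, 1.0) to (8.9, 1.7), a distance of √(0.3² + 0.7²) ≈ 0.8.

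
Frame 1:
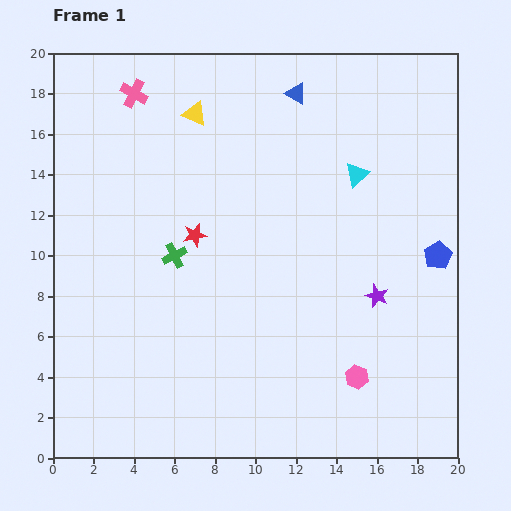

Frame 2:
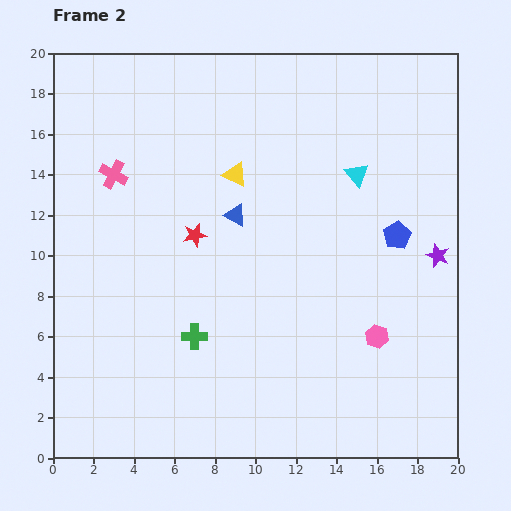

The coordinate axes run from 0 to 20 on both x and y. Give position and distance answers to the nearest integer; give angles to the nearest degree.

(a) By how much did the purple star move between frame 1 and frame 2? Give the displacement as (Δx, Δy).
(3, 2)

The purple star was at (16, 8) in frame 1 and (19, 10) in frame 2.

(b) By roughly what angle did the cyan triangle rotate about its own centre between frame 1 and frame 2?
28° counter-clockwise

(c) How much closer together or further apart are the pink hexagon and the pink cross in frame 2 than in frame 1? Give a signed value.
-3

Distance in frame 1: 18. Distance in frame 2: 15.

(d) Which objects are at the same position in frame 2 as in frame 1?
the cyan triangle, the red star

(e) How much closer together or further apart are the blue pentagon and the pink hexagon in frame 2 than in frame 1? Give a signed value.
-2

Distance in frame 1: 7. Distance in frame 2: 5.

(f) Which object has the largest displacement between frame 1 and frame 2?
the blue triangle

(moved 7; next 4)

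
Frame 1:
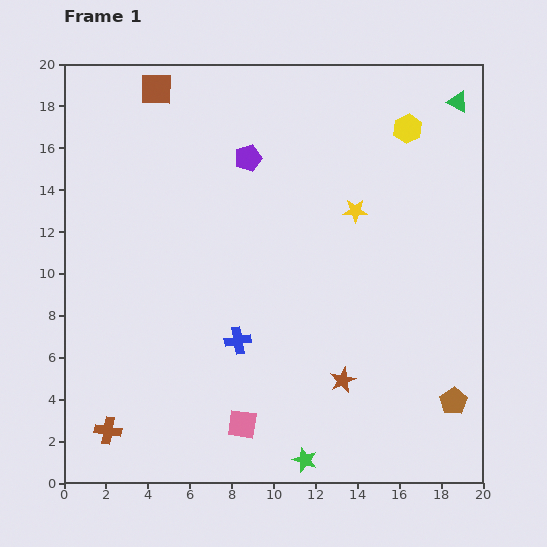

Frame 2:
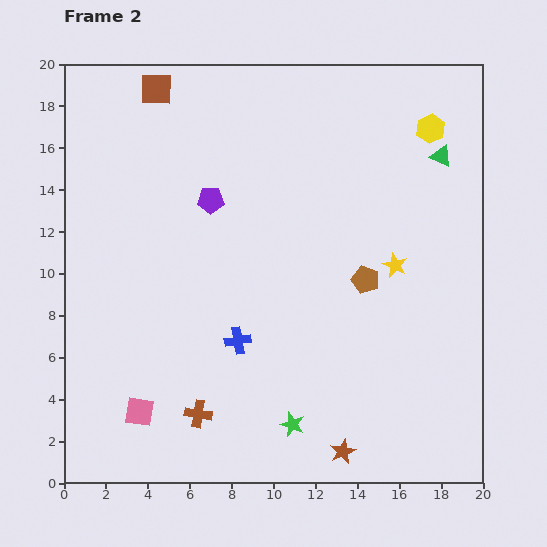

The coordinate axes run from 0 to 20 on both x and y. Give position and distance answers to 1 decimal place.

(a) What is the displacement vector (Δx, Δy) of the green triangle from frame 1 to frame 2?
(-0.8, -2.6)

The green triangle was at (18.8, 18.2) in frame 1 and (18.0, 15.6) in frame 2.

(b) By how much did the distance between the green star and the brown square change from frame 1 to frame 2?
-1.8

Distance in frame 1: 19.1. Distance in frame 2: 17.3.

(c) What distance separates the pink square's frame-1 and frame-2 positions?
4.9

The pink square moved from (8.5, 2.8) to (3.6, 3.4), a distance of √(4.9² + 0.6²) ≈ 4.9.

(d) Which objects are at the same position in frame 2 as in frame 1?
the brown square, the blue cross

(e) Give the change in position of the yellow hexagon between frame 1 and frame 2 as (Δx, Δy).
(1.1, 0.0)

The yellow hexagon was at (16.4, 16.9) in frame 1 and (17.5, 16.9) in frame 2.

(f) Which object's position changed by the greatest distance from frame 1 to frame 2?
the brown pentagon

(moved 7.2; next 4.9)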